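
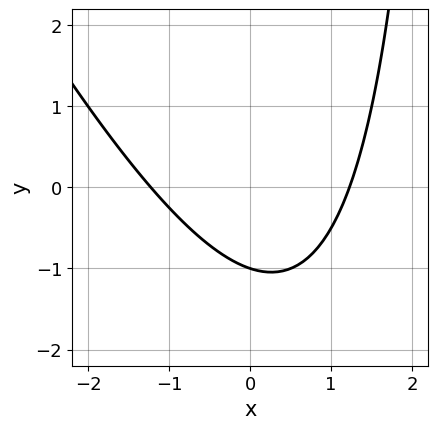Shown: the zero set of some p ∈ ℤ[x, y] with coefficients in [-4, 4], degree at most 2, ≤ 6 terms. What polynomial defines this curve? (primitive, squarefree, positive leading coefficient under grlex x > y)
2*x^2 + x*y - 3*y - 3

Degree: the shape is more complex than any degree-1 curve, so deg p = 2.
From the axis intercepts and sections: it meets the y-axis at y = -1 (among the integer gridlines).
Solving for integer coefficients yields p as stated.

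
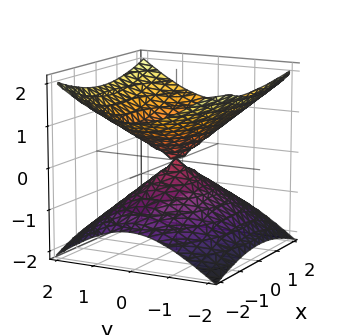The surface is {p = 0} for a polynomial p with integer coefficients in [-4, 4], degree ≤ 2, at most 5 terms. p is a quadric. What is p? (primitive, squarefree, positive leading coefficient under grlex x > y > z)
First, degree: two nappes meeting at a single point; a quadric, so deg p = 2.
Next, symmetries: mirror symmetry x ↦ −x ⇒ only even powers of x; mirror symmetry z ↦ −z ⇒ only even powers of z; mirror symmetry y ↦ −y ⇒ only even powers of y.
Then, against the integer gridlines: it crosses the x-axis at the gridline x = 0; it crosses the z-axis at the gridline z = 0.
Finally, fitting integer coefficients to these (and the overall shape) gives p.

x^2 + 2*y^2 - 3*z^2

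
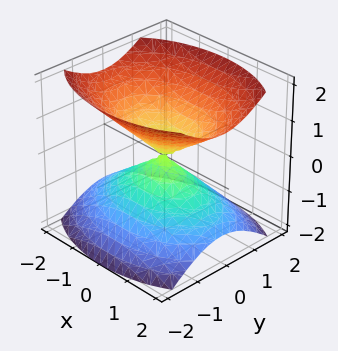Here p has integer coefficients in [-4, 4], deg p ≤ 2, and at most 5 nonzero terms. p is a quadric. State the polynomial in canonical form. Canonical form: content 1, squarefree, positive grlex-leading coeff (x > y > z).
(a) I count 2 distinct pieces. They look like related sheets of one shape, so recover p as a whole.
(b) deg p = 2. Two nappes meeting at a single point; a quadric.
(c) Symmetries: the z ↦ −z reflection is a symmetry, so z appears only in even powers; the y ↦ −y reflection is a symmetry, so y appears only in even powers; the x ↦ −x reflection is a symmetry, so x appears only in even powers.
(d) Checking where it meets the axes: one z-axis crossing is at z = 0; one x-axis crossing is at x = 0; it meets the y-axis at y = 0 (among the integer gridlines).
(e) Fitting integer coefficients to these (and the overall shape) gives p.

x^2 + 2*y^2 - 2*z^2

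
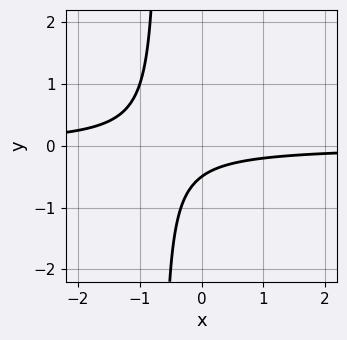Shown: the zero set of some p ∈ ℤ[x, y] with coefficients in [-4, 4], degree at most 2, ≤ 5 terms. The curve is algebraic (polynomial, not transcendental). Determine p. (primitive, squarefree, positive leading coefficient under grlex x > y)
3*x*y + 2*y + 1

1. The degree is 2 — a generic line meets the curve in up to 2 points.
2. Against the integer gridlines: the curve avoids every integer x-axis point in the box.
3. Assembling these constraints gives the stated polynomial.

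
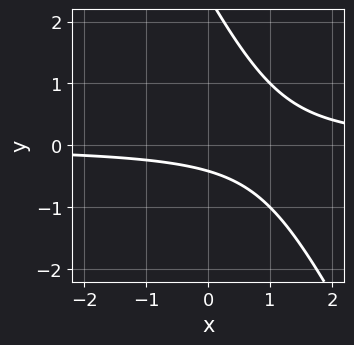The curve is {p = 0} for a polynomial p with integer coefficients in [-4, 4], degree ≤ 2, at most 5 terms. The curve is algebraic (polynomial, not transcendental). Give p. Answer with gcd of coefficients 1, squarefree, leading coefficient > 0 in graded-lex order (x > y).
2*x*y + y^2 - 2*y - 1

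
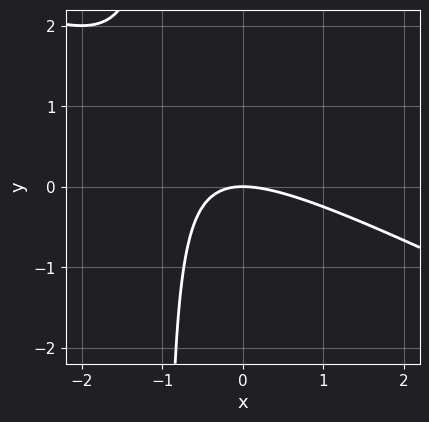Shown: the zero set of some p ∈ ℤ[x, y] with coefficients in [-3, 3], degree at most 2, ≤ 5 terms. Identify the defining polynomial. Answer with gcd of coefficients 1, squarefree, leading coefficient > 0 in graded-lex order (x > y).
First, degree: the shape is more complex than any degree-1 curve, so deg p = 2.
Then, checking where it meets the axes: it meets the x-axis at x = 0 (among the integer gridlines); it crosses the y-axis at the gridline y = 0.
Finally, these observations pin down the coefficients.

x^2 + 2*x*y + 2*y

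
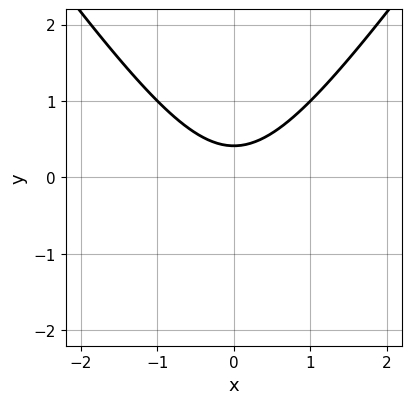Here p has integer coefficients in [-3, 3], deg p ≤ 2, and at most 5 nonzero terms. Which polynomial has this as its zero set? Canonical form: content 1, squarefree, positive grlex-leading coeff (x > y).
2*x^2 - y^2 - 2*y + 1

The degree is 2 — no degree-1 curve has this shape.
Symmetries: the x ↦ −x reflection is a symmetry, so x appears only in even powers.
Reading off the gridlines: it misses every integer gridline on the x-axis.
Assembling these constraints gives the stated polynomial.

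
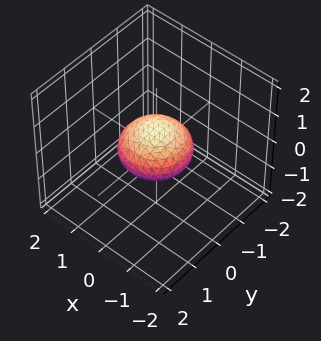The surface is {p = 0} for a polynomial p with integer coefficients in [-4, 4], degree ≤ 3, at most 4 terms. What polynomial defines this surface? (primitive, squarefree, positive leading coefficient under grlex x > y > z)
1. deg p = 2. A closed, bounded, convex surface; a quadric.
2. Symmetries: it's symmetric under z → −z, forcing even powers of z; rotational symmetry about the z-axis ⇒ p depends on x, y only through x² + y².
3. Against the integer gridlines: among the integer gridlines, it crosses the y-axis at y ∈ {-1, 1}; a circular section at z = 0 has radius exactly 1; among the integer gridlines, it crosses the x-axis at x ∈ {-1, 1}.
4. Solving for integer coefficients yields p as stated.

x^2 + y^2 + 2*z^2 - 1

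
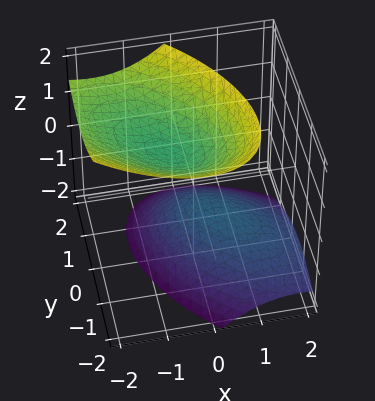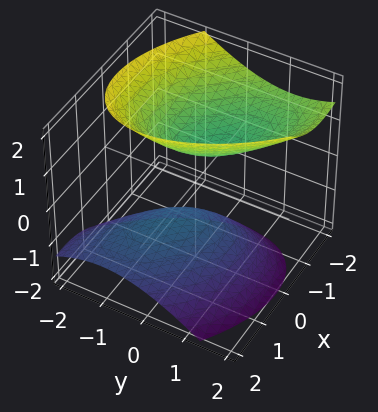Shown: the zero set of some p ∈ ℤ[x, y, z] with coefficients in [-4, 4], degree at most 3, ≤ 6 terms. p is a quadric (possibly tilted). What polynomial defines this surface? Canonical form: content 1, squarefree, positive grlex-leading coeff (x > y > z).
(a) The picture has 2 separate pieces. They look like related sheets of one shape, so recover p as a whole.
(b) Degree: the shape is more complex than any degree-1 surface, so deg p = 2.
(c) Reading off the gridlines: it misses every integer gridline on the y-axis; the surface avoids every integer x-axis point in the box.
(d) Matching integer coefficients to the picture gives p.

3*x^2 + 3*x*y + 3*x*z + 3*y^2 - 3*z^2 + 2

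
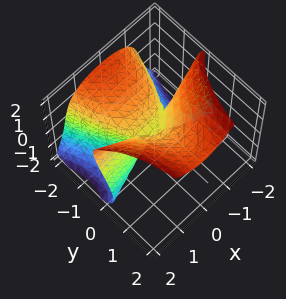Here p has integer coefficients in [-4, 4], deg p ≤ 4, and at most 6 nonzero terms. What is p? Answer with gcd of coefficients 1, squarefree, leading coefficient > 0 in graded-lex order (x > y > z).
1. The degree is 3 — no degree-2 surface has this shape.
2. Observable constraints: one z-axis crossing is at z = 0; the visible x-axis segment lies entirely on the surface; one y-axis crossing is at y = 0.
3. These observations pin down the coefficients.

2*x^2*y + x^2*z - y^2*z - z^3 + 2*y^2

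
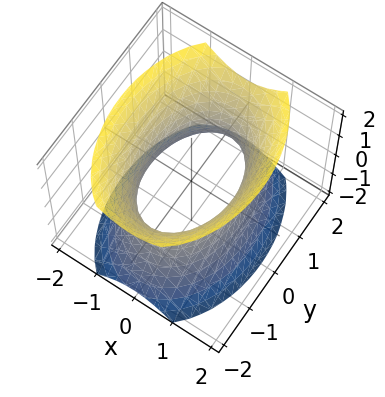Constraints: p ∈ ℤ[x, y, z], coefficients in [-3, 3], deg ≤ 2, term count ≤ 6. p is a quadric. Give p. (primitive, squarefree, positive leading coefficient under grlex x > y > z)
2*x^2 + y^2 - z^2 - 2

deg p = 2. An hourglass — one-sheet hyperboloid; a quadric.
Symmetries: mirror symmetry z ↦ −z ⇒ only even powers of z; mirror symmetry y ↦ −y ⇒ only even powers of y; it's symmetric under x → −x, forcing even powers of x.
From the axis intercepts and sections: among the integer gridlines, it crosses the x-axis at x ∈ {-1, 1}; it misses every integer gridline on the z-axis.
Putting this together gives p.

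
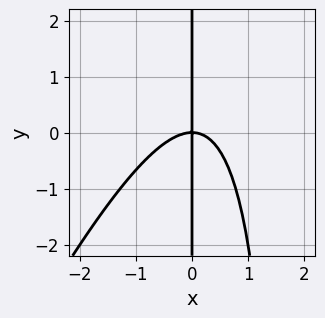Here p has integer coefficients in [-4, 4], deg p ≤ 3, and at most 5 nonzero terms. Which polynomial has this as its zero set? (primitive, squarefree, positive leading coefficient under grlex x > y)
2*x^3 - x^2*y + 2*x*y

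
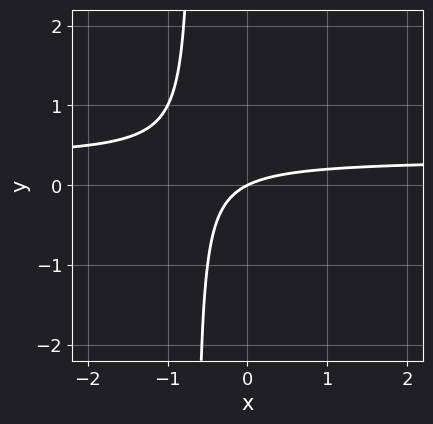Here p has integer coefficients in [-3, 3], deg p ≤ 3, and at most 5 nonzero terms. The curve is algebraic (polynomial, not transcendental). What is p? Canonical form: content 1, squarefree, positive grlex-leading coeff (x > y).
3*x*y - x + 2*y

The degree is 2 — the shape is more complex than any degree-1 curve.
Reading off the gridlines: it meets the y-axis at y = 0 (among the integer gridlines); one x-axis crossing is at x = 0.
These observations pin down the coefficients.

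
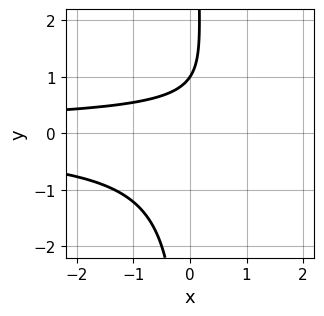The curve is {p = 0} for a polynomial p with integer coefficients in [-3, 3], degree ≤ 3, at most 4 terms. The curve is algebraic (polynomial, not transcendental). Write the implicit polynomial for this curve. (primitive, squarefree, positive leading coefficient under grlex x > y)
3*x*y^2 - 2*y + 2

First, deg p = 3.
Then, checking where it meets the axes: it meets the y-axis at y = 1 (among the integer gridlines); no x-intercept at any integer in the box.
Finally, fitting integer coefficients to these (and the overall shape) gives p.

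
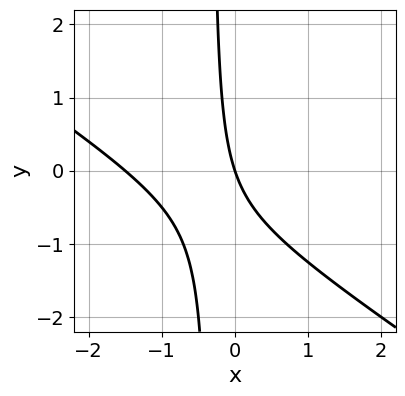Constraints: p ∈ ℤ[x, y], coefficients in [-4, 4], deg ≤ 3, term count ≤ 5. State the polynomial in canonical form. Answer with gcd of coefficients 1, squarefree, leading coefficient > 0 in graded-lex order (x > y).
2*x^2 + 3*x*y + 3*x + y

1. Degree: no degree-1 curve has this shape, so deg p = 2.
2. Observable constraints: one x-axis crossing is at x = 0; one y-axis crossing is at y = 0.
3. Matching integer coefficients to the picture gives p.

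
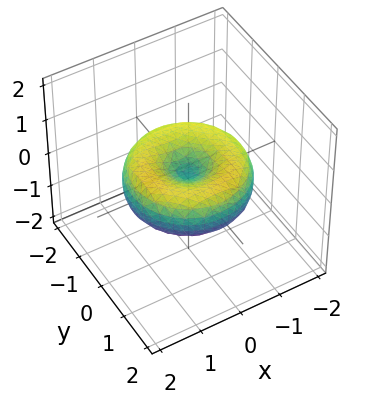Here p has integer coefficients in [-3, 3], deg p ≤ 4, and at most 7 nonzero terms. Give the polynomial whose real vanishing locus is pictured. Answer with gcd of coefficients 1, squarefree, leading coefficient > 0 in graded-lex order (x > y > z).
First, degree: a generic line meets the surface in up to 4 points, so deg p = 4.
Then, symmetries: rotational symmetry about the z-axis ⇒ p depends on x, y only through x² + y².
Next, reading off the gridlines: a circular section at z = 0 has radius between 1 and 2; it meets the z-axis at z = 0 (among the integer gridlines); it meets the y-axis at y = 0 (among the integer gridlines).
Finally, assembling these constraints gives the stated polynomial.

x^4 + 2*x^2*y^2 + y^4 - 2*x^2 - 2*y^2 + 3*z^2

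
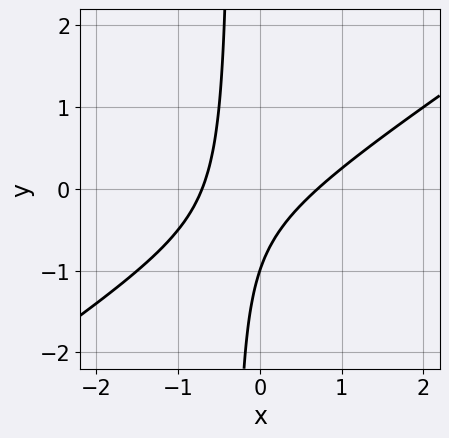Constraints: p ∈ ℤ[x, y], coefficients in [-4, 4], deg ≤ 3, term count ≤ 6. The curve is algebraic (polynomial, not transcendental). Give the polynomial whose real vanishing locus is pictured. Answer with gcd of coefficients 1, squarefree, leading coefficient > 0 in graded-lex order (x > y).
2*x^2 - 3*x*y - y - 1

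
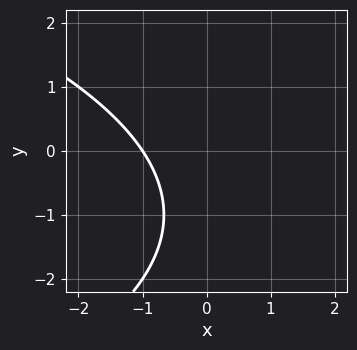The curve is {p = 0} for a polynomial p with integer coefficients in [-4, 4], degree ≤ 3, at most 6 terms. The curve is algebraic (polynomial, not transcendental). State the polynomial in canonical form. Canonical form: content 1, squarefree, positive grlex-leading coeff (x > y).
First, deg p = 2. A generic line meets the curve in up to 2 points.
Next, against the integer gridlines: the curve avoids every integer y-axis point in the box; one x-axis crossing is at x = -1.
Finally, solving for integer coefficients yields p as stated.

y^2 + 3*x + 2*y + 3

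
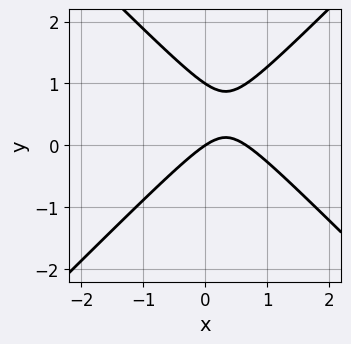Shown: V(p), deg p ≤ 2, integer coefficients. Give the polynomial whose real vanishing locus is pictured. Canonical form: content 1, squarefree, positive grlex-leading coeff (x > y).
1. The degree is 2 — a generic line meets the curve in up to 2 points.
2. From the visible intercepts: among the integer gridlines, it crosses the y-axis at y ∈ {0, 1}; it meets the x-axis at x = 0 (among the integer gridlines).
3. Matching integer coefficients to the picture gives p.

3*x^2 - 3*y^2 - 2*x + 3*y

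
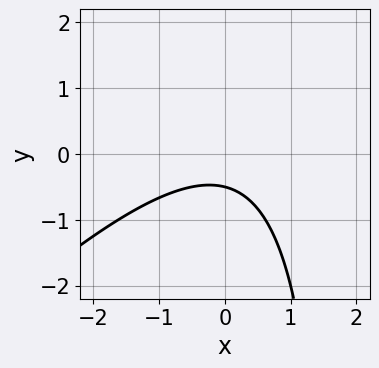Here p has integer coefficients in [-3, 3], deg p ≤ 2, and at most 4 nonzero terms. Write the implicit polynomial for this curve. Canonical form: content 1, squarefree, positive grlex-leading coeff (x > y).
x^2 - x*y + 2*y + 1

(a) The degree is 2 — no degree-1 curve has this shape.
(b) From the axis intercepts and sections: the curve avoids every integer x-axis point in the box.
(c) Putting this together gives p.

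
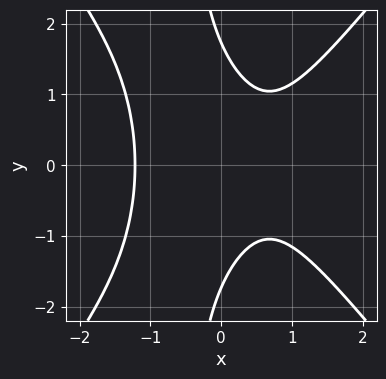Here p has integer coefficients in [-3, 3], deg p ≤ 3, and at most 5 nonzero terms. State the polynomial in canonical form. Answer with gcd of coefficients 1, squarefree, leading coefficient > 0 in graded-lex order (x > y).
3*x^3 - 2*x*y^2 - y^2 - 2*x + 3

The degree is 3 — the shape is more complex than any degree-2 curve.
Symmetries: the y ↦ −y reflection is a symmetry, so y appears only in even powers.
Together with the visible shape, these determine p as stated.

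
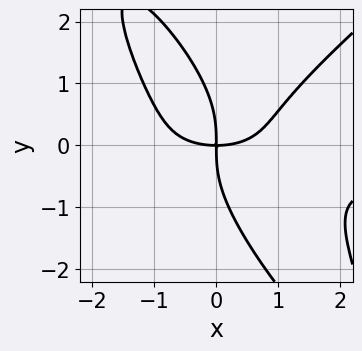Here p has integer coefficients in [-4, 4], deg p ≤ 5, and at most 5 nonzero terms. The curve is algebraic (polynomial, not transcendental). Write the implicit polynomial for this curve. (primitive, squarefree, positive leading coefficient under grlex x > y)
2*x^3*y - 2*x*y^3 - y^4 + x^3 - 3*x*y

(a) The degree is 4 — the shape is more complex than any degree-3 curve.
(b) From the axis intercepts and sections: it crosses the x-axis at the gridline x = 0; it meets the y-axis at y = 0 (among the integer gridlines).
(c) Assembling these constraints gives the stated polynomial.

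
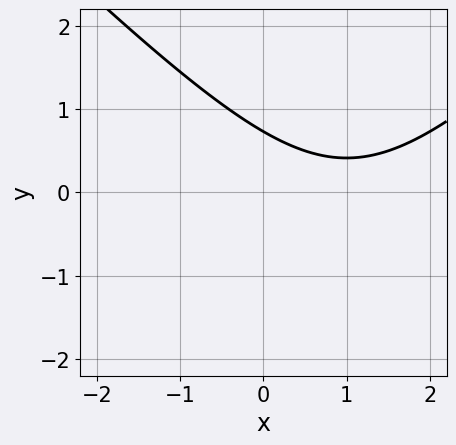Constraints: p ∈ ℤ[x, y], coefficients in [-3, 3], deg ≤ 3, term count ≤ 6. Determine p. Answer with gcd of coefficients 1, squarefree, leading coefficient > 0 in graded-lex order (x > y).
1. Degree: a generic line meets the curve in up to 2 points, so deg p = 2.
2. From the axis intercepts and sections: no x-intercept at any integer in the box.
3. Together with the visible shape, these determine p as stated.

x^2 - y^2 - 2*x - 2*y + 2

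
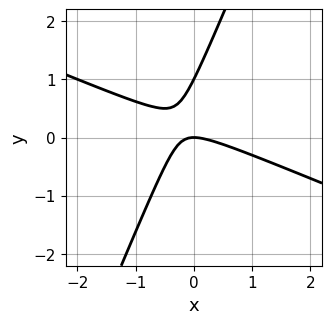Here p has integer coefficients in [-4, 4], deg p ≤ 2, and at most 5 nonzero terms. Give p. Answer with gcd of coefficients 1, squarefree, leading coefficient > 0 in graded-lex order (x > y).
deg p = 2. No degree-1 curve has this shape.
Observable constraints: it crosses the x-axis at the gridline x = 0; among the integer gridlines, it crosses the y-axis at y ∈ {0, 1}.
Solving for integer coefficients yields p as stated.

x^2 + 2*x*y - y^2 + y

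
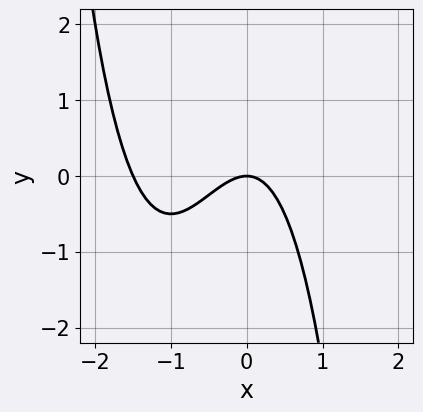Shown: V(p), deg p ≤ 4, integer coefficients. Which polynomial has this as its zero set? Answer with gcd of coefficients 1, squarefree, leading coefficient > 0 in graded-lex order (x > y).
2*x^3 + 3*x^2 + 2*y

Degree: the shape is more complex than any degree-2 curve, so deg p = 3.
Checking where it meets the axes: it meets the y-axis at y = 0 (among the integer gridlines); it crosses the x-axis at the gridline x = 0.
Assembling these constraints gives the stated polynomial.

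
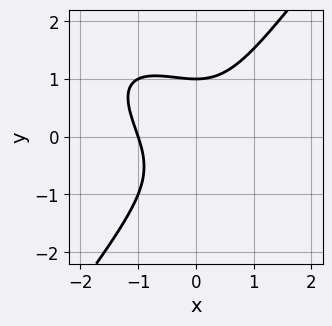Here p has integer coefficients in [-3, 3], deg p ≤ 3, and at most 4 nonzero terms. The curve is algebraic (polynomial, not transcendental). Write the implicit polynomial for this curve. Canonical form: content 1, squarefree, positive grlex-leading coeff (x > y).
x^3 + x^2*y - y^3 + 1

First, degree: no degree-2 curve has this shape, so deg p = 3.
Next, from the axis intercepts and sections: one x-axis crossing is at x = -1; one y-axis crossing is at y = 1.
Finally, putting this together gives p.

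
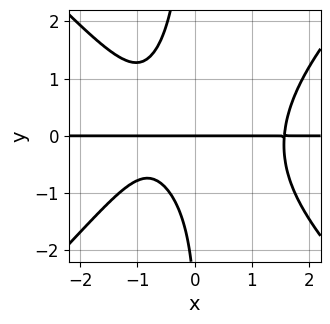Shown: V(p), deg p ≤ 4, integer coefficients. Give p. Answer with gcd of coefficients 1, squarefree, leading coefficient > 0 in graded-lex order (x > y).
1. The degree is 4 — the shape is more complex than any degree-3 curve.
2. Against the integer gridlines: it crosses the y-axis at the gridline y = 0; every point of the x-axis in the box is on the curve.
3. Together with the visible shape, these determine p as stated.

2*x^3*y - 2*x*y^3 - 3*x*y - y^2 - 3*y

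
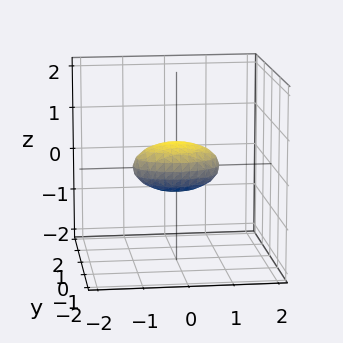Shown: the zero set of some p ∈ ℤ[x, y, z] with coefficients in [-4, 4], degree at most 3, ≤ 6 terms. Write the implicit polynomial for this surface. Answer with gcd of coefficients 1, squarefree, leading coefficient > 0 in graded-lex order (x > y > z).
1. The degree is 2 — bounded and convex; a quadric.
2. Symmetries: it's symmetric under z → −z, forcing even powers of z; it's symmetric under x → −x, forcing even powers of x; it's symmetric under y → −y, forcing even powers of y.
3. Against the integer gridlines: among the integer gridlines, it crosses the x-axis at x ∈ {-1, 1}.
4. Fitting integer coefficients to these (and the overall shape) gives p.

x^2 + 2*y^2 + 3*z^2 - 1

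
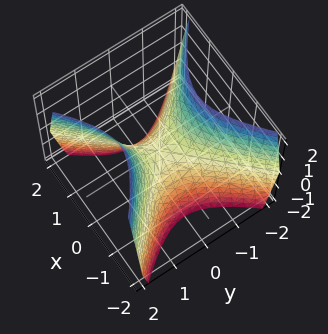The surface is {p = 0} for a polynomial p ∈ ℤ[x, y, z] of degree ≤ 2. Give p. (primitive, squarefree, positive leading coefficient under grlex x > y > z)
First, the degree is 2 — a saddle surface; a quadric.
Then, symmetries: it's symmetric under y → −y, forcing even powers of y; the x ↦ −x reflection is a symmetry, so x appears only in even powers.
Then, from the visible intercepts: it meets the y-axis at y = 0 (among the integer gridlines); it meets the z-axis at z = 0 (among the integer gridlines); it crosses the x-axis at the gridline x = 0.
Finally, solving for integer coefficients yields p as stated.

3*x^2 - 3*y^2 + 2*z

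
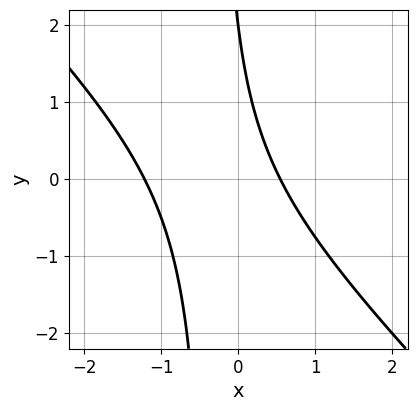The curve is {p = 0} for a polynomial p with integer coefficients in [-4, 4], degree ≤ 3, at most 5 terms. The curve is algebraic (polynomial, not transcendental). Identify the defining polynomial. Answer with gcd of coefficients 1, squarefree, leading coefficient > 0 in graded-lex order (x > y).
1. The degree is 2 — a generic line meets the curve in up to 2 points.
2. Observable constraints: it meets the y-axis at y = 2 (among the integer gridlines).
3. Together with the visible shape, these determine p as stated.

3*x^2 + 3*x*y + 2*x + y - 2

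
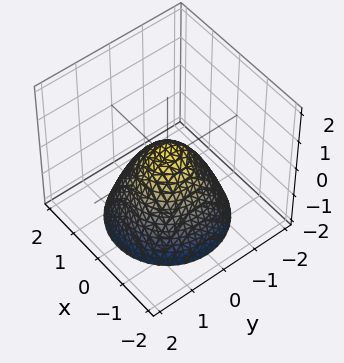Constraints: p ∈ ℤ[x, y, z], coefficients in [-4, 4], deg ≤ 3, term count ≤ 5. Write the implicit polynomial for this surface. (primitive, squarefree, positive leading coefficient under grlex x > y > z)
3*x^2 + 3*y^2 + 3*z - 1

deg p = 2.
Symmetry: the z-axis is an axis of rotation, so x and y enter only as x² + y².
From the visible intercepts: a circular section at z = 0 has radius between 0 and 1.
Together with the visible shape, these determine p as stated.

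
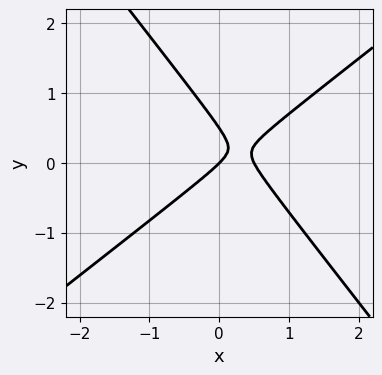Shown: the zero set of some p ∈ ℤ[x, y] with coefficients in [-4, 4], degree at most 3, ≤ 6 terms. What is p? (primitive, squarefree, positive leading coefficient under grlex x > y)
deg p = 2. A generic line meets the curve in up to 2 points.
Against the integer gridlines: one y-axis crossing is at y = 0; it crosses the x-axis at the gridline x = 0.
These observations pin down the coefficients.

2*x^2 - x*y - 2*y^2 - x + y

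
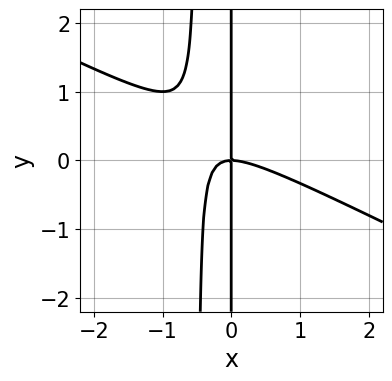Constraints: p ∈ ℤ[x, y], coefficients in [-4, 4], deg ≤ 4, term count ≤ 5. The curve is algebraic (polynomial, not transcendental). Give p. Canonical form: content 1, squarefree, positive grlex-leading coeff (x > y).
First, the degree is 3 — a generic line meets the curve in up to 3 points.
Then, reading off the gridlines: one x-axis crossing is at x = 0; the visible y-axis segment lies entirely on the curve.
Finally, fitting integer coefficients to these (and the overall shape) gives p.

x^3 + 2*x^2*y + x*y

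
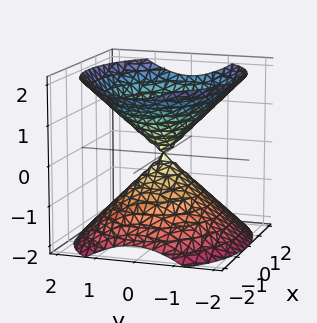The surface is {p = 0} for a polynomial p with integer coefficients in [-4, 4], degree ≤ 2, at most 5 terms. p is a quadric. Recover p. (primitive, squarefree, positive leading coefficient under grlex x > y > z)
2*x^2 + 3*y^2 - 3*z^2

(a) There are 2 components. Treating them together as one polynomial.
(b) The degree is 2 — two nappes meeting at a single point; a quadric.
(c) Symmetries: mirror symmetry z ↦ −z ⇒ only even powers of z; the y ↦ −y reflection is a symmetry, so y appears only in even powers; mirror symmetry x ↦ −x ⇒ only even powers of x.
(d) Against the integer gridlines: it meets the y-axis at y = 0 (among the integer gridlines); one z-axis crossing is at z = 0.
(e) Fitting integer coefficients to these (and the overall shape) gives p.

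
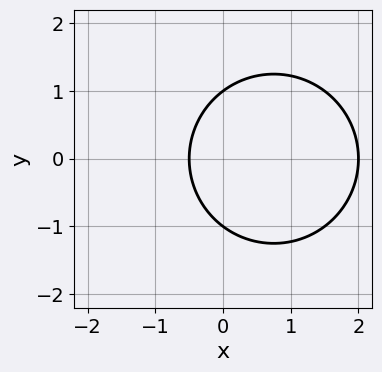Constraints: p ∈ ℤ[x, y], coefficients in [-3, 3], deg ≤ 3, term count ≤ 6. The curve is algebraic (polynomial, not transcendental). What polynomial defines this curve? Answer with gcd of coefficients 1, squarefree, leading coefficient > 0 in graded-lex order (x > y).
2*x^2 + 2*y^2 - 3*x - 2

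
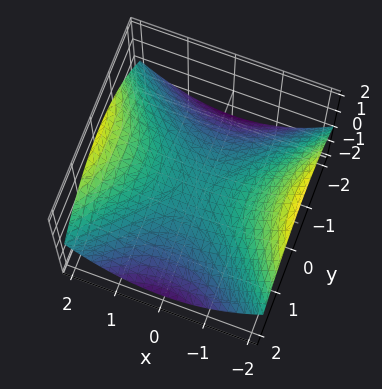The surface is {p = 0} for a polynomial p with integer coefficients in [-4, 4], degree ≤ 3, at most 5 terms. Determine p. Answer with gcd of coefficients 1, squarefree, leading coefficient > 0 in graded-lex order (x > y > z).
x^2 - y^2 - 3*z

First, the degree is 2 — a saddle surface; a quadric.
Then, symmetries: the y ↦ −y reflection is a symmetry, so y appears only in even powers; mirror symmetry x ↦ −x ⇒ only even powers of x.
Then, checking where it meets the axes: it crosses the z-axis at the gridline z = 0; it meets the y-axis at y = 0 (among the integer gridlines).
Finally, putting this together gives p.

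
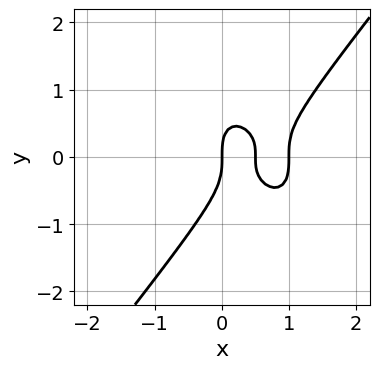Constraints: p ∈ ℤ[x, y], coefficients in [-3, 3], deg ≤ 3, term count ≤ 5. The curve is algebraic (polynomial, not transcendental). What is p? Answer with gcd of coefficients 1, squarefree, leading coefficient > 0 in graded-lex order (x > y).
2*x^3 - y^3 - 3*x^2 + x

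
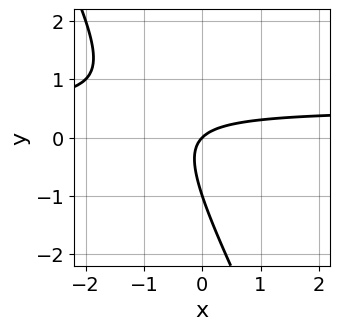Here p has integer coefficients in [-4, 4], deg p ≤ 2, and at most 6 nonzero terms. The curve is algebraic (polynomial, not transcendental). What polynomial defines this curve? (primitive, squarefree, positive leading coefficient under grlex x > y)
The degree is 2 — a generic line meets the curve in up to 2 points.
Reading off the gridlines: the y-axis gridline crossings are at y ∈ {-1, 0}; it crosses the x-axis at the gridline x = 0.
These observations pin down the coefficients.

2*x*y + y^2 - x + y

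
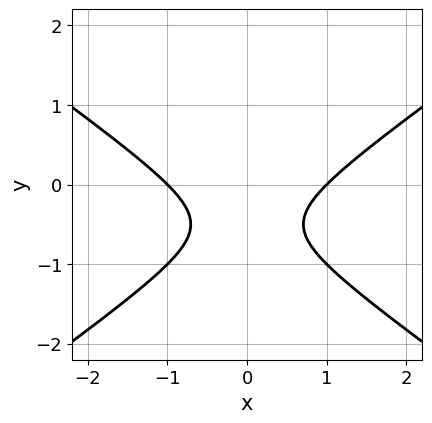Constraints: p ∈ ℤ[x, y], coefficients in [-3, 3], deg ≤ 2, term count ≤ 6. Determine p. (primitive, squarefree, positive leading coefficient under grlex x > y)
deg p = 2. The shape is more complex than any degree-1 curve.
Symmetries: the x ↦ −x reflection is a symmetry, so x appears only in even powers.
Reading off the gridlines: no y-intercept at any integer in the box; among the integer gridlines, it crosses the x-axis at x ∈ {-1, 1}.
Together with the visible shape, these determine p as stated.

x^2 - 2*y^2 - 2*y - 1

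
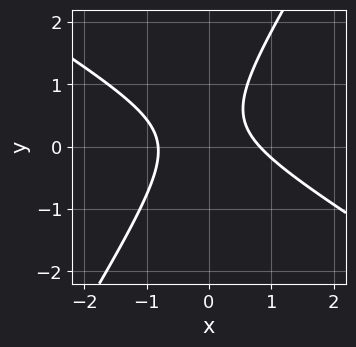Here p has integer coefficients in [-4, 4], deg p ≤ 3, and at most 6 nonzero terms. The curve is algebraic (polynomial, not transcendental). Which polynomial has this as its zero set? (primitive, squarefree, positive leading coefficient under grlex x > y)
3*x^2 + 3*x*y - 3*y^2 + 2*y - 2

(a) deg p = 2. The shape is more complex than any degree-1 curve.
(b) Checking where it meets the axes: no y-intercept at any integer in the box.
(c) These observations pin down the coefficients.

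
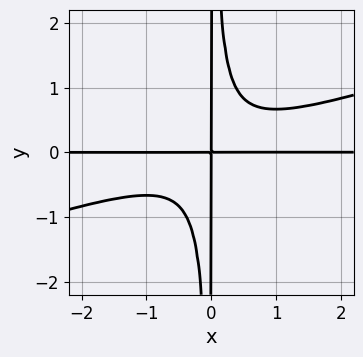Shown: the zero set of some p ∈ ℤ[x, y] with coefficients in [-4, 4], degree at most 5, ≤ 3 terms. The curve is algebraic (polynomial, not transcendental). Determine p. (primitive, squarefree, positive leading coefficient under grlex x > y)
Degree: no degree-3 curve has this shape, so deg p = 4.
Observable constraints: the visible x-axis segment lies entirely on the curve; the visible y-axis segment lies entirely on the curve.
Fitting integer coefficients to these (and the overall shape) gives p.

x^3*y - 3*x^2*y^2 + x*y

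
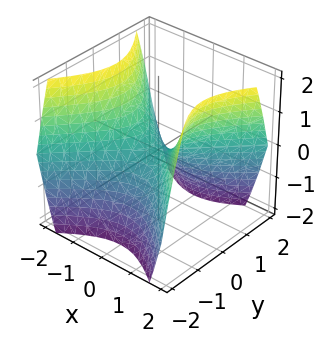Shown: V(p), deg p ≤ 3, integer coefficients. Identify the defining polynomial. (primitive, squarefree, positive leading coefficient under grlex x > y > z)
(a) The degree is 2 — a hyperbolic paraboloid; a quadric.
(b) Symmetries: mirror symmetry x ↦ −x ⇒ only even powers of x; mirror symmetry y ↦ −y ⇒ only even powers of y.
(c) Checking where it meets the axes: it meets the y-axis at y = 0 (among the integer gridlines); it meets the z-axis at z = 0 (among the integer gridlines); one x-axis crossing is at x = 0.
(d) Solving for integer coefficients yields p as stated.

x^2 - y^2 - z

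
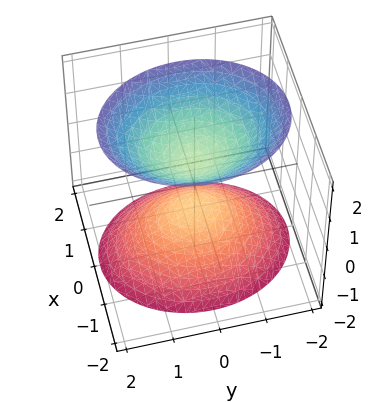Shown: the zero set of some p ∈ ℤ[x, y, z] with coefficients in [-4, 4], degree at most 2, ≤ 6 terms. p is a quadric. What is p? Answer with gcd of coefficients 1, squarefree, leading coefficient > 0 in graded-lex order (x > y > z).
There are 2 components. Treating them together as one polynomial.
The degree is 2 — two separate bowl-shaped sheets opening away from each other; a quadric.
Symmetries: it's symmetric under z → −z, forcing even powers of z; mirror symmetry x ↦ −x ⇒ only even powers of x; it's symmetric under y → −y, forcing even powers of y.
Against the integer gridlines: it misses every integer gridline on the y-axis; no x-intercept at any integer in the box.
Assembling these constraints gives the stated polynomial.

3*x^2 + 2*y^2 - 2*z^2 + 1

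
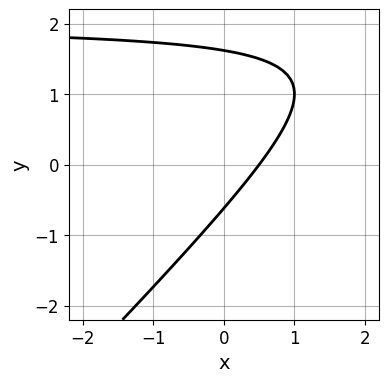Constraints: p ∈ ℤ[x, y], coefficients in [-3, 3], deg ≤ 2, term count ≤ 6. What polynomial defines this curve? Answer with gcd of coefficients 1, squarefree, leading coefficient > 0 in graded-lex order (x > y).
x*y - y^2 - 2*x + y + 1

Degree: a generic line meets the curve in up to 2 points, so deg p = 2.
Matching integer coefficients to the picture gives p.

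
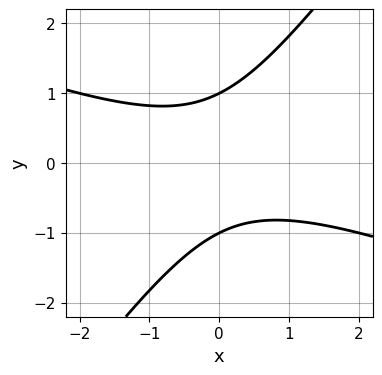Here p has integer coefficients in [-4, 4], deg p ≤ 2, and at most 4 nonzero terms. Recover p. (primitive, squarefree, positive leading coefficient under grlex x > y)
1. Degree: no degree-1 curve has this shape, so deg p = 2.
2. Observable constraints: the y-axis gridline crossings are at y ∈ {-1, 1}; no x-intercept at any integer in the box.
3. Together with the visible shape, these determine p as stated.

x^2 + 2*x*y - 2*y^2 + 2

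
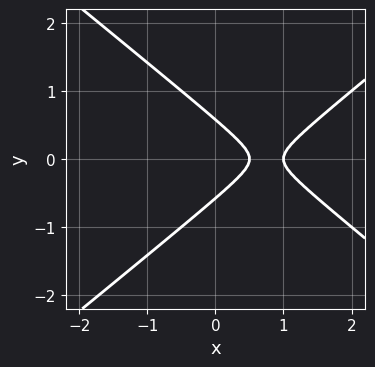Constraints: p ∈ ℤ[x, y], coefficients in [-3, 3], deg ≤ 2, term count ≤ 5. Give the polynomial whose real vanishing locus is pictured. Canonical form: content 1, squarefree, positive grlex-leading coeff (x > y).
2*x^2 - 3*y^2 - 3*x + 1

1. The degree is 2 — a generic line meets the curve in up to 2 points.
2. Symmetries: it's symmetric under y → −y, forcing even powers of y.
3. Reading off the gridlines: it crosses the x-axis at the gridline x = 1.
4. Assembling these constraints gives the stated polynomial.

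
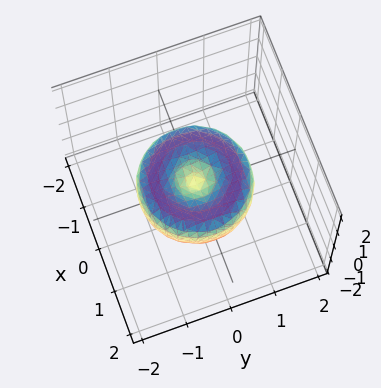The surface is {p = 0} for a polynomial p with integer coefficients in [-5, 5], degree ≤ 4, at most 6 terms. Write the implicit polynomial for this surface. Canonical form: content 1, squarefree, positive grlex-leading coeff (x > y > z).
The degree is 4 — no degree-3 surface has this shape.
Symmetries: rotational symmetry about the z-axis ⇒ p depends on x, y only through x² + y².
Checking where it meets the axes: it meets the z-axis at z = 0 (among the integer gridlines); a circular section at z = 0 has radius between 1 and 2.
Fitting integer coefficients to these (and the overall shape) gives p.

2*x^4 + 4*x^2*y^2 + 2*y^4 - 3*x^2 - 3*y^2 + 3*z^2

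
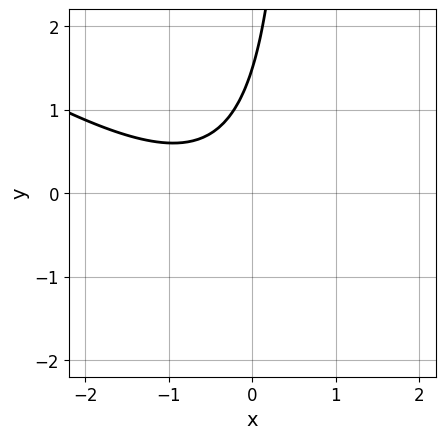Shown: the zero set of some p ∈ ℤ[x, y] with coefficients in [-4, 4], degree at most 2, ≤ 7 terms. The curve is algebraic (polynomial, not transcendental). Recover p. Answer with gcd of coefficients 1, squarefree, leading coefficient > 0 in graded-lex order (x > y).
2*x^2 + 3*x*y + 2*x - 2*y + 3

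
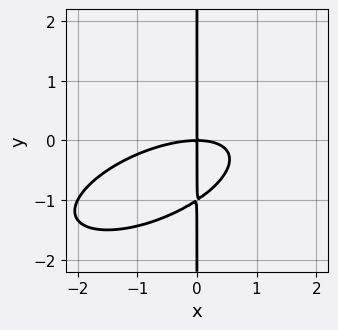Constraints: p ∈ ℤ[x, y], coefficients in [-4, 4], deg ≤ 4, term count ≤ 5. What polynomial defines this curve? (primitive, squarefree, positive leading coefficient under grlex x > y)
The degree is 3 — a generic line meets the curve in up to 3 points.
Checking where it meets the axes: every point of the y-axis in the box is on the curve; it crosses the x-axis at the gridline x = 0.
Fitting integer coefficients to these (and the overall shape) gives p.

x^3 - 2*x^2*y + 3*x*y^2 + 3*x*y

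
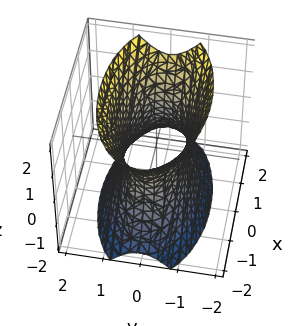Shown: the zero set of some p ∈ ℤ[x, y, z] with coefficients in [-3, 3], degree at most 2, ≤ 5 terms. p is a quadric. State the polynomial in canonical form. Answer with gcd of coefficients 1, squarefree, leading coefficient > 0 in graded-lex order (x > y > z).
x^2 + 3*y^2 - z^2 - 2

The degree is 2 — one connected sheet with a waist; a quadric.
Symmetries: the y ↦ −y reflection is a symmetry, so y appears only in even powers; mirror symmetry z ↦ −z ⇒ only even powers of z; it's symmetric under x → −x, forcing even powers of x.
From the visible intercepts: no z-intercept at any integer in the box.
These observations pin down the coefficients.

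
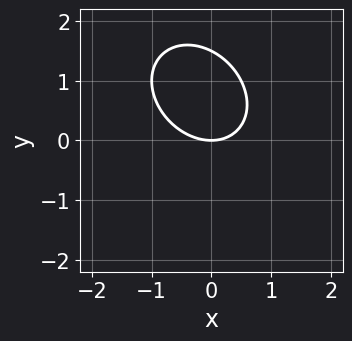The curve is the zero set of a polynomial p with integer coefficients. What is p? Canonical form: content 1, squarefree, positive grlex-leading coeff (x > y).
2*x^2 + x*y + 2*y^2 - 3*y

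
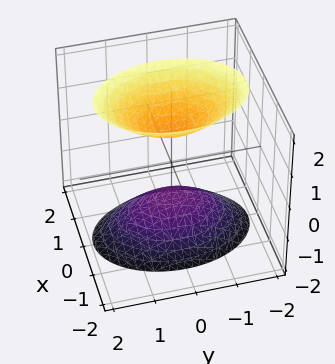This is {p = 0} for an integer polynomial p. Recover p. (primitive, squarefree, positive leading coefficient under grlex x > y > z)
2*x^2 + y^2 - z^2 + 1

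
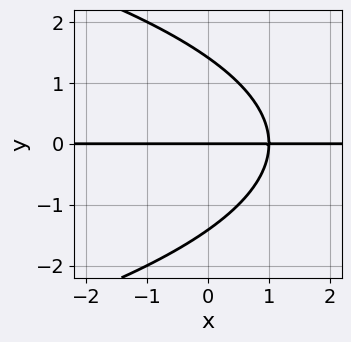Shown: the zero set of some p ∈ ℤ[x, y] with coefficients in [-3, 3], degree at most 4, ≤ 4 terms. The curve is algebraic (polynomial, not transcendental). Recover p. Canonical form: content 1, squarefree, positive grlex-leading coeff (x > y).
y^3 + 2*x*y - 2*y

1. deg p = 3. No degree-2 curve has this shape.
2. Against the integer gridlines: it meets the y-axis at y = 0 (among the integer gridlines); every point of the x-axis in the box is on the curve.
3. Fitting integer coefficients to these (and the overall shape) gives p.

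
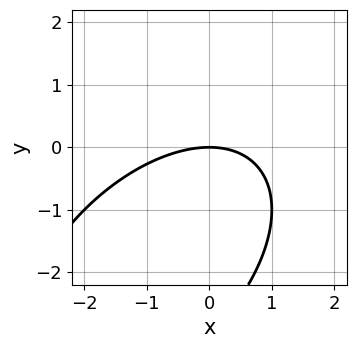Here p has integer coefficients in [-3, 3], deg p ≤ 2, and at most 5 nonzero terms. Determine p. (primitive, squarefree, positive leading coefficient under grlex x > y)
x^2 - x*y + y^2 + 3*y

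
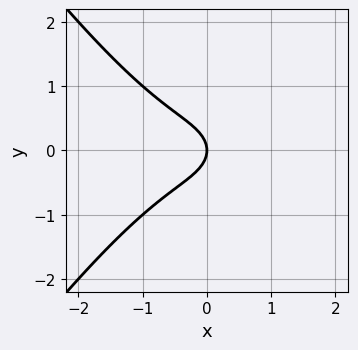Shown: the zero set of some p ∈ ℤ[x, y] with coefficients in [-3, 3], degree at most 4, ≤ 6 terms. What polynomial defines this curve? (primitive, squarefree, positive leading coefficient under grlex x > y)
The degree is 3 — no degree-2 curve has this shape.
Symmetries: the y ↦ −y reflection is a symmetry, so y appears only in even powers.
From the axis intercepts and sections: one y-axis crossing is at y = 0; it crosses the x-axis at the gridline x = 0.
Putting this together gives p.

2*x^3 - x*y^2 + 3*y^2 + 2*x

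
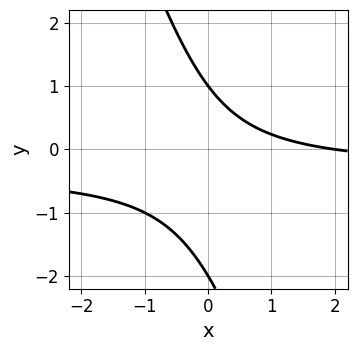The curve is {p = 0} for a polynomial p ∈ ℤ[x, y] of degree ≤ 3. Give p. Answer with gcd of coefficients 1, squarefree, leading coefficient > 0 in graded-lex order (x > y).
3*x*y + y^2 + x + y - 2

(a) The degree is 2 — no degree-1 curve has this shape.
(b) Checking where it meets the axes: among the integer gridlines, it crosses the y-axis at y ∈ {-2, 1}; one x-axis crossing is at x = 2.
(c) Solving for integer coefficients yields p as stated.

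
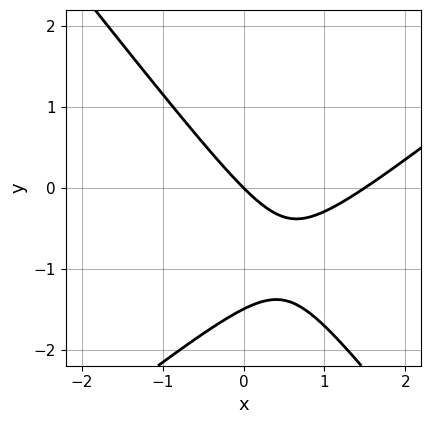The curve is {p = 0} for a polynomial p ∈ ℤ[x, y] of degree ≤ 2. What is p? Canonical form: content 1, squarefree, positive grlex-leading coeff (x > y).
2*x^2 - x*y - 2*y^2 - 3*x - 3*y

(a) The degree is 2 — the shape is more complex than any degree-1 curve.
(b) Reading off the gridlines: it crosses the y-axis at the gridline y = 0; it crosses the x-axis at the gridline x = 0.
(c) Matching integer coefficients to the picture gives p.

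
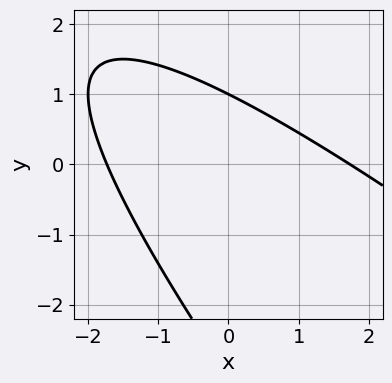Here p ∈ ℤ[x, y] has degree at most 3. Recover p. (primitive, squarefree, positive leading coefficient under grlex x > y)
x^2 + 2*x*y + y^2 + 2*y - 3

Degree: a generic line meets the curve in up to 2 points, so deg p = 2.
Against the integer gridlines: it crosses the y-axis at the gridline y = 1.
Matching integer coefficients to the picture gives p.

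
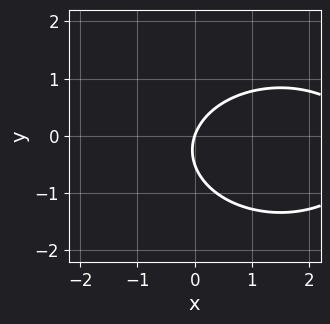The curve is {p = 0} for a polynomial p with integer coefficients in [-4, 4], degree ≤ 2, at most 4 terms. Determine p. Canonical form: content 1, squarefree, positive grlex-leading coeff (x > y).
x^2 + 2*y^2 - 3*x + y

deg p = 2. A generic line meets the curve in up to 2 points.
Observable constraints: one y-axis crossing is at y = 0; one x-axis crossing is at x = 0.
Together with the visible shape, these determine p as stated.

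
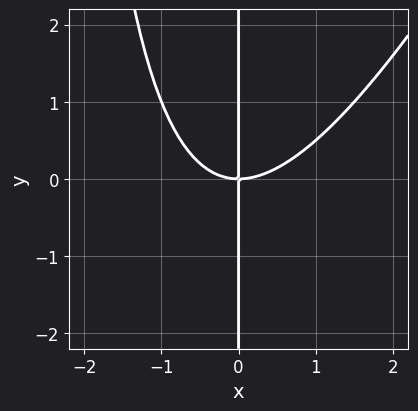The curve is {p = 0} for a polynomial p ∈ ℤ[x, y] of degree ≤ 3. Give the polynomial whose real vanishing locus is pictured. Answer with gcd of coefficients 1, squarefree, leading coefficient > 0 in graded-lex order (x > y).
2*x^3 - x^2*y - 3*x*y

The degree is 3 — a generic line meets the curve in up to 3 points.
Reading off the gridlines: it crosses the x-axis at the gridline x = 0; the visible y-axis segment lies entirely on the curve.
Together with the visible shape, these determine p as stated.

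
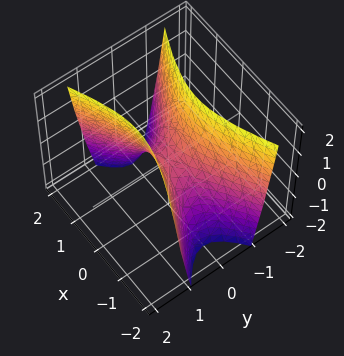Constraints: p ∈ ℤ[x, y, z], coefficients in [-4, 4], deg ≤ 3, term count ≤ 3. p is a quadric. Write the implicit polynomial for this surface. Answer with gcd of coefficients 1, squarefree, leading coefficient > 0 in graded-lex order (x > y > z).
x^2 - 3*y^2 + z

deg p = 2.
Symmetries: mirror symmetry y ↦ −y ⇒ only even powers of y; the x ↦ −x reflection is a symmetry, so x appears only in even powers.
Reading off the gridlines: it crosses the x-axis at the gridline x = 0; it crosses the y-axis at the gridline y = 0; one z-axis crossing is at z = 0.
Fitting integer coefficients to these (and the overall shape) gives p.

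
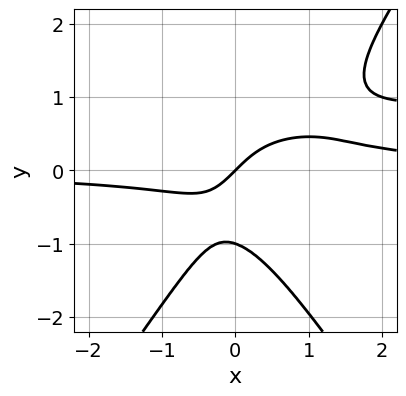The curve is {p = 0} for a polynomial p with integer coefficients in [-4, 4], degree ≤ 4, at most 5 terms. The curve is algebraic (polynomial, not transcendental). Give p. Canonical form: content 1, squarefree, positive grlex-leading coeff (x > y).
1. The degree is 4 — the shape is more complex than any degree-3 curve.
2. Checking where it meets the axes: the y-axis gridline crossings are at y ∈ {-1, 0}; it meets the x-axis at x = 0 (among the integer gridlines).
3. Assembling these constraints gives the stated polynomial.

2*x^2*y^2 - y^4 - 2*x^2*y + x - y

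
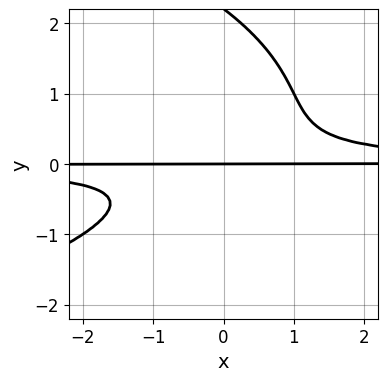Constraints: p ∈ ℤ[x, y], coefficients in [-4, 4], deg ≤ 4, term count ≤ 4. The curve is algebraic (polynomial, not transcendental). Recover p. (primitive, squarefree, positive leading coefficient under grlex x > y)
y^4 + 2*x*y^2 - 2*y^3 - y

(a) The degree is 4 — no degree-3 curve has this shape.
(b) From the visible intercepts: one y-axis crossing is at y = 0; every point of the x-axis in the box is on the curve.
(c) Matching integer coefficients to the picture gives p.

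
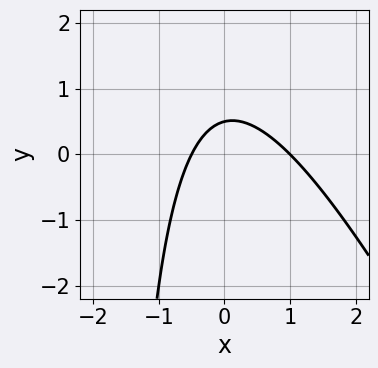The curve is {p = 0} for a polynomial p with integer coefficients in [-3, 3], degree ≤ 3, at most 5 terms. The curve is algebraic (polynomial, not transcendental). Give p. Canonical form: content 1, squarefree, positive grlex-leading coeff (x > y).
1. Degree: a generic line meets the curve in up to 2 points, so deg p = 2.
2. Checking where it meets the axes: one x-axis crossing is at x = 1.
3. These observations pin down the coefficients.

2*x^2 + x*y - x + 2*y - 1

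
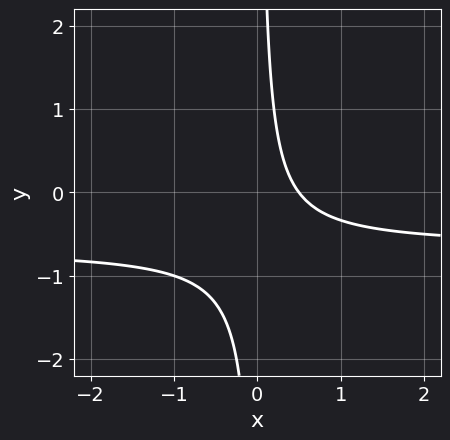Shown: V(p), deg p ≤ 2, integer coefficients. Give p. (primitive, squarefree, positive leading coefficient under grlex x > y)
3*x*y + 2*x - 1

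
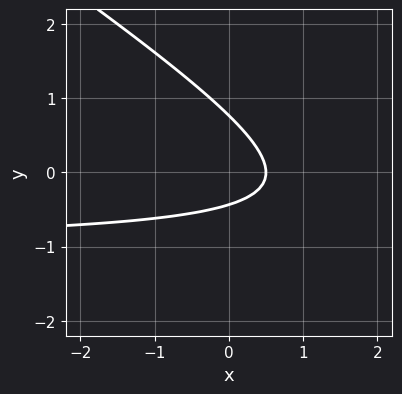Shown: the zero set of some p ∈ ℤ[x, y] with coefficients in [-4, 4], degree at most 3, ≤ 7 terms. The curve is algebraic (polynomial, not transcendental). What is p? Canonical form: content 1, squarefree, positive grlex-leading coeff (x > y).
2*x*y + 3*y^2 + 2*x - y - 1

deg p = 2. A generic line meets the curve in up to 2 points.
Matching integer coefficients to the picture gives p.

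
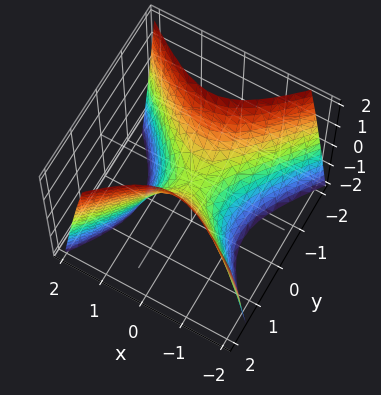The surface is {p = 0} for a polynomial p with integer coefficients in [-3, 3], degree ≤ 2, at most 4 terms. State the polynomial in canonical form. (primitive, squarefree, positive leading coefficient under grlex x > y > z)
3*x^2 + x*y - 3*y^2 + 2*z

(a) deg p = 2. A generic line meets the surface in up to 2 points.
(b) Reading off the gridlines: it meets the z-axis at z = 0 (among the integer gridlines); it crosses the y-axis at the gridline y = 0.
(c) Solving for integer coefficients yields p as stated.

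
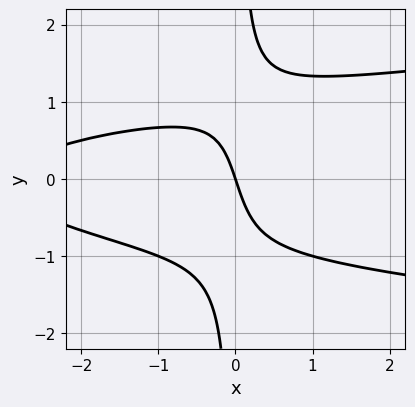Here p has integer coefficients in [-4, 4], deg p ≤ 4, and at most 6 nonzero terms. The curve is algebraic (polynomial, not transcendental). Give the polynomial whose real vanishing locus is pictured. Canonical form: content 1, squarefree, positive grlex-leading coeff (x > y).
3*x*y^2 - x^2 - 3*x - y

(a) The degree is 3 — the shape is more complex than any degree-2 curve.
(b) From the visible intercepts: one x-axis crossing is at x = 0; one y-axis crossing is at y = 0.
(c) Putting this together gives p.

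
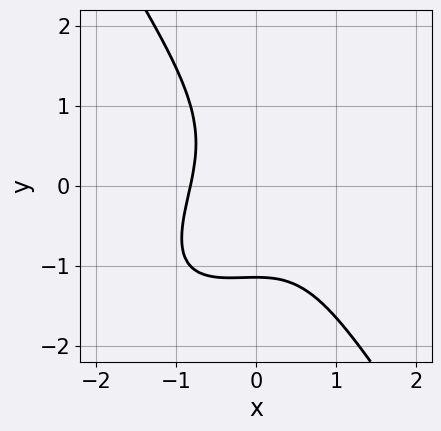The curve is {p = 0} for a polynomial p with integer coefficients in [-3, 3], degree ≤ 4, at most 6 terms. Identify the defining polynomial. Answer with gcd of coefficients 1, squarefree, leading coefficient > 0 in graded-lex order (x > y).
3*x^3 - 3*x^2*y + 2*y^3 - 2*x^2 + 3

(a) deg p = 3. The shape is more complex than any degree-2 curve.
(b) The integer polynomial consistent with all of this is the stated p.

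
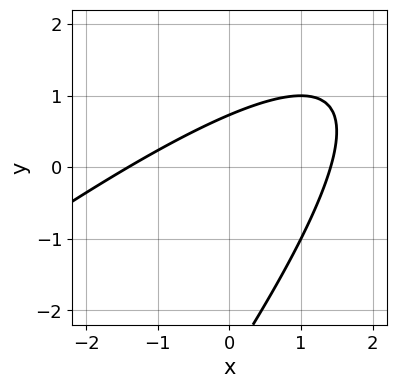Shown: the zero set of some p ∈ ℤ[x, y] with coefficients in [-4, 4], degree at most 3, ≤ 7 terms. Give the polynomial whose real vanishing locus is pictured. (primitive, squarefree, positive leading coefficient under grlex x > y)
1. The degree is 2 — the shape is more complex than any degree-1 curve.
2. Putting this together gives p.

x^2 - 2*x*y + y^2 + 2*y - 2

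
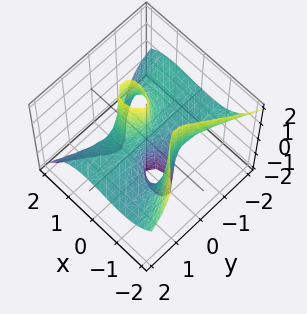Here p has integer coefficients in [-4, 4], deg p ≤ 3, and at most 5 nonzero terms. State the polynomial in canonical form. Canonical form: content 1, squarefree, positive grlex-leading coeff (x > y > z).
2*x^3 + x^2*y + 3*y^2*z - 2*x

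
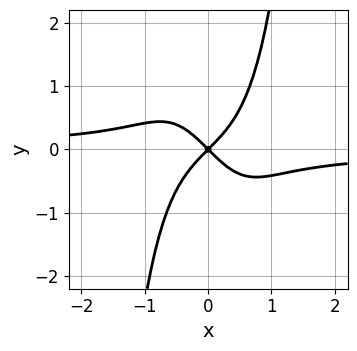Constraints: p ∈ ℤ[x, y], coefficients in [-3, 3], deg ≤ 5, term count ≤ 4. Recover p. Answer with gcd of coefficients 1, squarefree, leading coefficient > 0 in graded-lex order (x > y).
Degree: the shape is more complex than any degree-3 curve, so deg p = 4.
Against the integer gridlines: it crosses the x-axis at the gridline x = 0; one y-axis crossing is at y = 0.
The integer polynomial consistent with all of this is the stated p.

2*x^3*y + x^2 - y^2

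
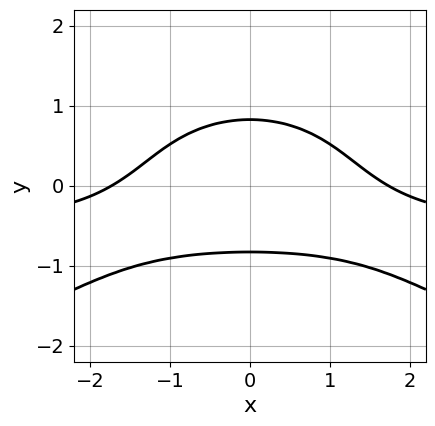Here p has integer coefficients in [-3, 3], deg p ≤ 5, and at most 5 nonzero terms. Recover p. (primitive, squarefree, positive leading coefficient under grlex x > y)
2*y^4 + 2*x^2*y + x^2 + 3*y^2 - 3

Degree: a generic line meets the curve in up to 4 points, so deg p = 4.
Symmetries: the x ↦ −x reflection is a symmetry, so x appears only in even powers.
These observations pin down the coefficients.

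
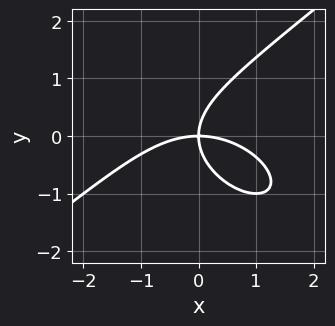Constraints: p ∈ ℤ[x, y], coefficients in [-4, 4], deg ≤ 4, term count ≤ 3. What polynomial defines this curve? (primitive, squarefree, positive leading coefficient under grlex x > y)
x^3 - 2*y^3 + 3*x*y

First, degree: a generic line meets the curve in up to 3 points, so deg p = 3.
Then, reading off the gridlines: it meets the x-axis at x = 0 (among the integer gridlines); one y-axis crossing is at y = 0.
Finally, fitting integer coefficients to these (and the overall shape) gives p.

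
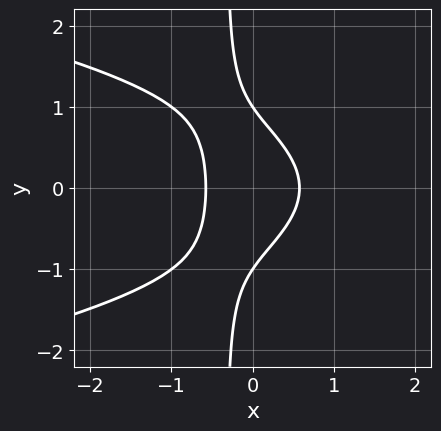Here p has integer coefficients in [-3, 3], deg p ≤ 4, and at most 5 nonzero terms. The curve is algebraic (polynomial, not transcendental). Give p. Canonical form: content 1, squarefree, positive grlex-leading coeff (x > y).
First, deg p = 3.
Next, symmetries: mirror symmetry y ↦ −y ⇒ only even powers of y.
Then, from the axis intercepts and sections: among the integer gridlines, it crosses the y-axis at y ∈ {-1, 1}.
Finally, together with the visible shape, these determine p as stated.

3*x*y^2 + 3*x^2 + y^2 - 1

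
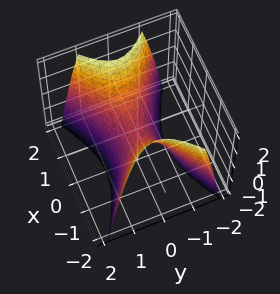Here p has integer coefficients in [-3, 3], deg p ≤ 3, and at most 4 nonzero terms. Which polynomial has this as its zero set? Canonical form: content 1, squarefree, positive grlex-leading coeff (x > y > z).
x^2 - 2*y^2 - z

First, the degree is 2 — a hyperbolic paraboloid; a quadric.
Then, symmetries: the y ↦ −y reflection is a symmetry, so y appears only in even powers; the x ↦ −x reflection is a symmetry, so x appears only in even powers.
Then, observable constraints: one y-axis crossing is at y = 0; one z-axis crossing is at z = 0.
Finally, fitting integer coefficients to these (and the overall shape) gives p.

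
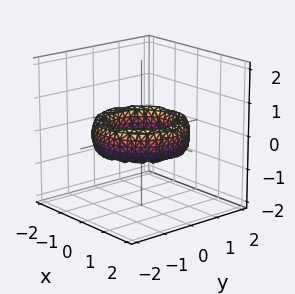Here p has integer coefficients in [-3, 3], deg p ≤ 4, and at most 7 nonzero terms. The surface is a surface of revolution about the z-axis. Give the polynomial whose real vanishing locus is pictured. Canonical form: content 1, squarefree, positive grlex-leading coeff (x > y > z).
1. The degree is 4 — the shape is more complex than any degree-3 surface.
2. Symmetry: the z-axis is an axis of rotation, so x and y enter only as x² + y².
3. From the axis intercepts and sections: the y-axis gridline crossings are at y ∈ {-1, 1}; among the integer gridlines, it crosses the x-axis at x ∈ {-1, 1}; it misses every integer gridline on the z-axis.
4. Solving for integer coefficients yields p as stated.

x^4 + 2*x^2*y^2 + y^4 - 3*x^2 - 3*y^2 + z^2 + 2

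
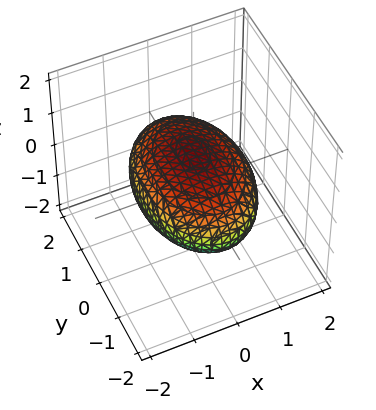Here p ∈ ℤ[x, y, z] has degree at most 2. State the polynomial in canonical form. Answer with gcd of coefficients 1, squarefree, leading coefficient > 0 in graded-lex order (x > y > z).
2*x^2 + y^2 + 3*z^2 - 3

(a) Degree: a closed, bounded, convex surface; a quadric, so deg p = 2.
(b) Symmetries: it's symmetric under x → −x, forcing even powers of x; mirror symmetry z ↦ −z ⇒ only even powers of z; the y ↦ −y reflection is a symmetry, so y appears only in even powers.
(c) Reading off the gridlines: the z-axis gridline crossings are at z ∈ {-1, 1}.
(d) Matching integer coefficients to the picture gives p.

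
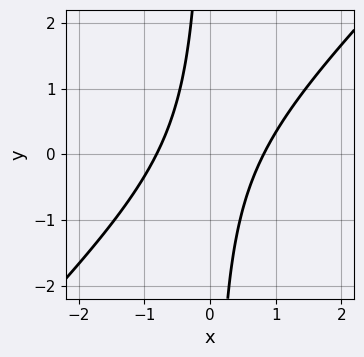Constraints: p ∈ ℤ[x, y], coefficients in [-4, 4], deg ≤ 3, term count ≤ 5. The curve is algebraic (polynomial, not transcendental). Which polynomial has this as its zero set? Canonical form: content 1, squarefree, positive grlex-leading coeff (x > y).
3*x^2 - 3*x*y - 2

(a) deg p = 2. The shape is more complex than any degree-1 curve.
(b) From the visible intercepts: it misses every integer gridline on the y-axis.
(c) Assembling these constraints gives the stated polynomial.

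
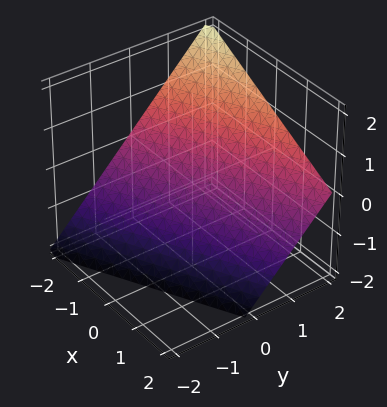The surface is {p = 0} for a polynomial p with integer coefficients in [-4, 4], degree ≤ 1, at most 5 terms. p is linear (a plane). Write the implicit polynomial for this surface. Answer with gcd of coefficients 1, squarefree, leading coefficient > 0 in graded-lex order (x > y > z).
1. deg p = 1. The surface is flat (a plane).
2. Against the integer gridlines: it meets the x-axis at x = -2 (among the integer gridlines); one z-axis crossing is at z = -1; it meets the y-axis at y = 1 (among the integer gridlines).
3. Fitting integer coefficients to these (and the overall shape) gives p.

x - 2*y + 2*z + 2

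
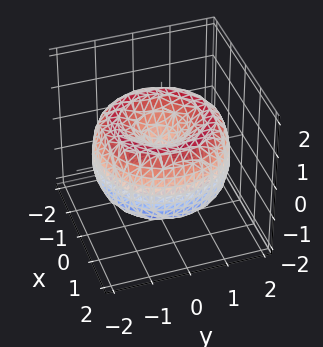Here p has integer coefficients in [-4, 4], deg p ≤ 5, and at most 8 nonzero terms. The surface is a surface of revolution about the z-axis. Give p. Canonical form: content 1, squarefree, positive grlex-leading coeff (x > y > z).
deg p = 4.
By symmetry, the surface is invariant under rotation about z: p = q(x² + y², z).
Against the integer gridlines: it crosses the x-axis at the gridline x = 0; it meets the z-axis at z = 0 (among the integer gridlines); a circular section at z = -1 has radius exactly 1; it meets the y-axis at y = 0 (among the integer gridlines).
Assembling these constraints gives the stated polynomial.

x^4 + 2*x^2*y^2 + y^4 - 3*x^2 - 3*y^2 + 2*z^2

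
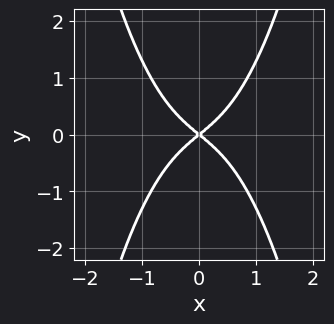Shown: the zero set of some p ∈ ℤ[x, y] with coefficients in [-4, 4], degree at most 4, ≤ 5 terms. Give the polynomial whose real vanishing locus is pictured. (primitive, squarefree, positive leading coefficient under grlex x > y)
First, the degree is 4 — no degree-3 curve has this shape.
Next, symmetries: the y ↦ −y reflection is a symmetry, so y appears only in even powers; it's symmetric under x → −x, forcing even powers of x.
Next, from the visible intercepts: one y-axis crossing is at y = 0; one x-axis crossing is at x = 0.
Finally, together with the visible shape, these determine p as stated.

3*x^4 + 2*x^2 - 3*y^2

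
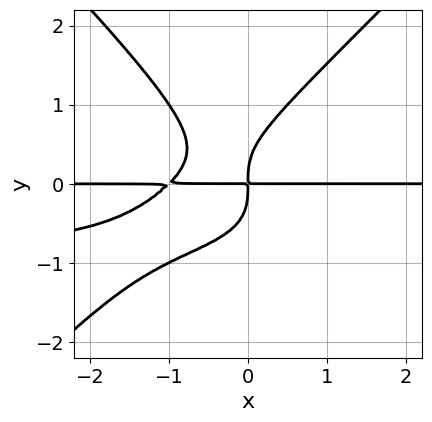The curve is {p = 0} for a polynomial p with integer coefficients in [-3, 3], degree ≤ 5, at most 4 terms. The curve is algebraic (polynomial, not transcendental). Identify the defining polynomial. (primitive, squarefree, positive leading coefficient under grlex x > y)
Degree: a generic line meets the curve in up to 4 points, so deg p = 4.
From the axis intercepts and sections: every point of the x-axis in the box is on the curve.
Putting this together gives p.

x^2*y^2 - y^4 + x^2*y + x*y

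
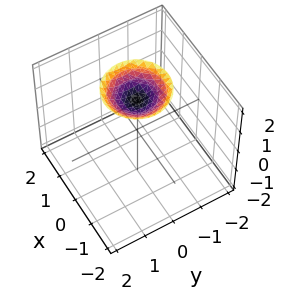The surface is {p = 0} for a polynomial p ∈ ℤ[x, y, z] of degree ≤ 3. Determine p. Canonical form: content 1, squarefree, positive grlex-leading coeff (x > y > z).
x^2 + y^2 - 2*z + 3

1. deg p = 2. The shape is more complex than any degree-1 surface.
2. Symmetry: the surface is invariant under rotation about z: p = q(x² + y², z).
3. Reading off the gridlines: it misses every integer gridline on the y-axis; the surface avoids every integer x-axis point in the box; a circular section at z = 2 has radius exactly 1.
4. Assembling these constraints gives the stated polynomial.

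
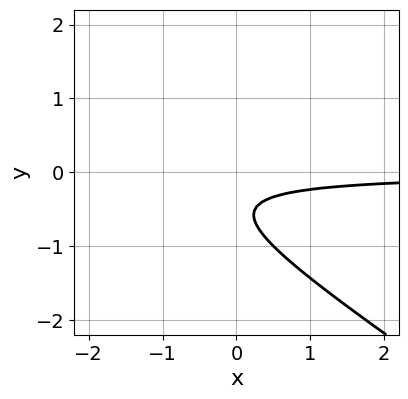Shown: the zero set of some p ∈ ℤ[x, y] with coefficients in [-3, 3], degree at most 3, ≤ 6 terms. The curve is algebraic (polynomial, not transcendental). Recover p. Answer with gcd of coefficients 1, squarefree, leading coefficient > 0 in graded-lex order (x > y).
2*x*y + 3*y^2 + 3*y + 1

1. deg p = 2. The shape is more complex than any degree-1 curve.
2. From the axis intercepts and sections: the curve avoids every integer y-axis point in the box; the curve avoids every integer x-axis point in the box.
3. These observations pin down the coefficients.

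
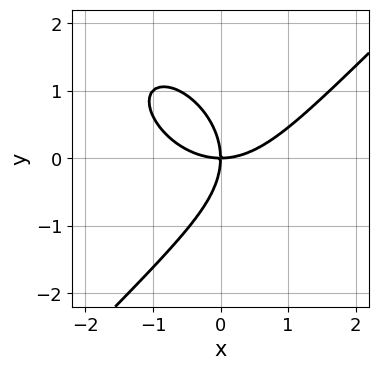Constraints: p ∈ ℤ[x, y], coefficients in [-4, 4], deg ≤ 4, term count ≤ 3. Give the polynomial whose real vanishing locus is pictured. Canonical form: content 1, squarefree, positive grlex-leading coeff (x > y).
The degree is 3 — the shape is more complex than any degree-2 curve.
Reading off the gridlines: one y-axis crossing is at y = 0; it meets the x-axis at x = 0 (among the integer gridlines).
Together with the visible shape, these determine p as stated.

x^3 - y^3 - 2*x*y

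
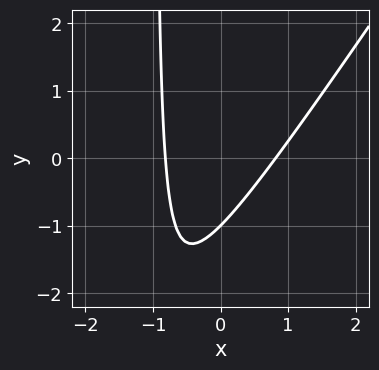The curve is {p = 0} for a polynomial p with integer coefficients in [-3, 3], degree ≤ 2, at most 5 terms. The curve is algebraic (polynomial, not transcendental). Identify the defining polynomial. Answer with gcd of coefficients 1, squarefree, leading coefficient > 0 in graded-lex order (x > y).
Degree: the shape is more complex than any degree-1 curve, so deg p = 2.
From the visible intercepts: it crosses the y-axis at the gridline y = -1.
Putting this together gives p.

3*x^2 - 2*x*y - 2*y - 2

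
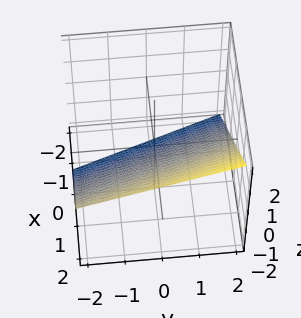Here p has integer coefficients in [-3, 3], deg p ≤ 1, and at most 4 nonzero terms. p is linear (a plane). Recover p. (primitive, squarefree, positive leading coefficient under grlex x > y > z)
3*x + y - 3*z - 2

1. The degree is 1 — the surface is flat (a plane).
2. Against the integer gridlines: it crosses the y-axis at the gridline y = 2.
3. Solving for integer coefficients yields p as stated.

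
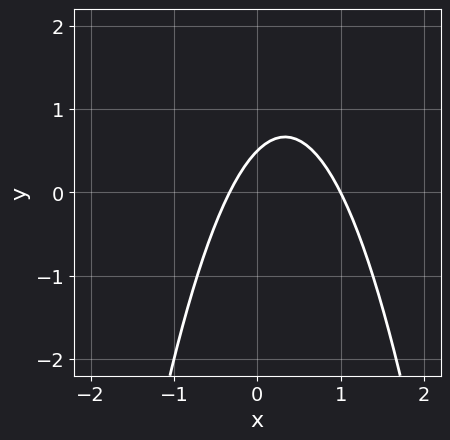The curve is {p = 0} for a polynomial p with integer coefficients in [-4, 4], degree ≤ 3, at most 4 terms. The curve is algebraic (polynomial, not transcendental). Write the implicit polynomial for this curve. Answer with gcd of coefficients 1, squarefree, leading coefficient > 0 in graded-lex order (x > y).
3*x^2 - 2*x + 2*y - 1

(a) Degree: the shape is more complex than any degree-1 curve, so deg p = 2.
(b) Reading off the gridlines: it meets the x-axis at x = 1 (among the integer gridlines).
(c) Together with the visible shape, these determine p as stated.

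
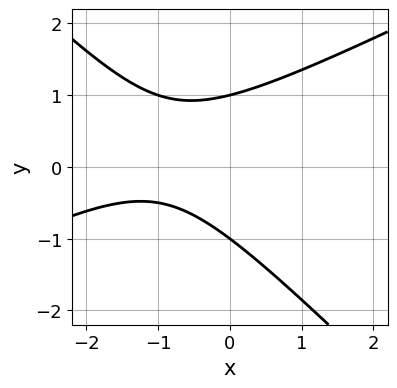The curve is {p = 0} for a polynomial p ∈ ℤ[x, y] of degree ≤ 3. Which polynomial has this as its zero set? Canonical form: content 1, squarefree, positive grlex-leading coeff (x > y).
(a) Degree: no degree-1 curve has this shape, so deg p = 2.
(b) Observable constraints: among the integer gridlines, it crosses the y-axis at y ∈ {-1, 1}; the curve avoids every integer x-axis point in the box.
(c) Together with the visible shape, these determine p as stated.

x^2 - x*y - 2*y^2 + 2*x + 2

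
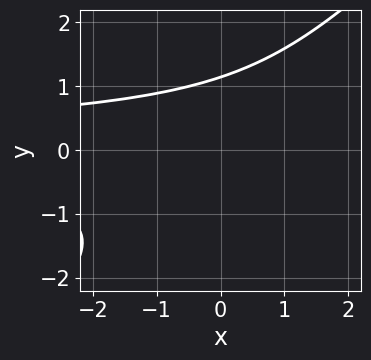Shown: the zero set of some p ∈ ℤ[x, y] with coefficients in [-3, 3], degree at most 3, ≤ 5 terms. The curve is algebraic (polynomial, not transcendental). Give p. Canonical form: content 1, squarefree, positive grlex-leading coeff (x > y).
2*x*y^2 - 2*y^3 + 3

1. deg p = 3. No degree-2 curve has this shape.
2. Checking where it meets the axes: it misses every integer gridline on the x-axis.
3. Putting this together gives p.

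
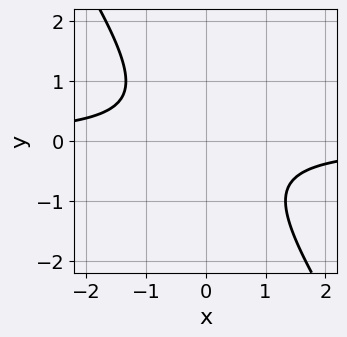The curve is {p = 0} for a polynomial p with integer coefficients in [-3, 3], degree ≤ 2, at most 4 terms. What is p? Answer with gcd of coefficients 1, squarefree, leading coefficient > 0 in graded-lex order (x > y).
3*x*y + 2*y^2 + 2

First, degree: no degree-1 curve has this shape, so deg p = 2.
Then, from the visible intercepts: no x-intercept at any integer in the box; it misses every integer gridline on the y-axis.
Finally, these observations pin down the coefficients.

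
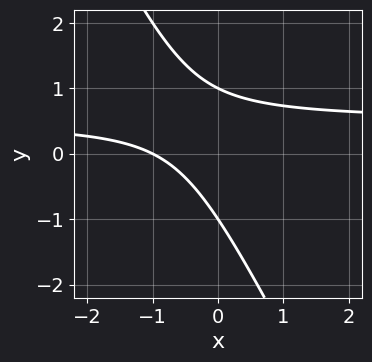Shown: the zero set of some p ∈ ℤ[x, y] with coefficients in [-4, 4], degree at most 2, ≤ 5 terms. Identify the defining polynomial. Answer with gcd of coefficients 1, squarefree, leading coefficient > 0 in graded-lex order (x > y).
The degree is 2 — no degree-1 curve has this shape.
Checking where it meets the axes: one x-axis crossing is at x = -1; among the integer gridlines, it crosses the y-axis at y ∈ {-1, 1}.
Matching integer coefficients to the picture gives p.

2*x*y + y^2 - x - 1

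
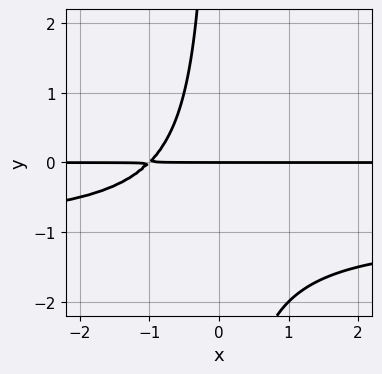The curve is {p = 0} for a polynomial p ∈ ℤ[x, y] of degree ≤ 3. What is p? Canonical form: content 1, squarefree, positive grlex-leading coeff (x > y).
x*y^2 + x*y + y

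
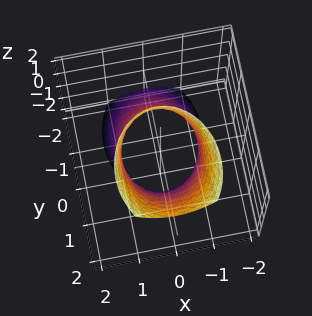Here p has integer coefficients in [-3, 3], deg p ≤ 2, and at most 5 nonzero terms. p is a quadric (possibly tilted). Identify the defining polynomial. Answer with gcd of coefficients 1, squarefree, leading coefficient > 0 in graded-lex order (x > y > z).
deg p = 2. The shape is more complex than any degree-1 surface.
Against the integer gridlines: among the integer gridlines, it crosses the x-axis at x ∈ {-1, 1}; the surface avoids every integer z-axis point in the box.
Together with the visible shape, these determine p as stated.

3*x^2 + 2*y^2 - 2*y*z - 3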